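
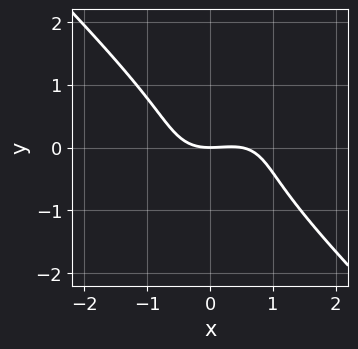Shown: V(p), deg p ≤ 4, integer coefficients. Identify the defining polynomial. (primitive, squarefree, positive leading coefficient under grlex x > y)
(a) deg p = 3.
(b) Reading off the gridlines: it meets the x-axis at x = 0 (among the integer gridlines); it crosses the y-axis at the gridline y = 0.
(c) Matching integer coefficients to the picture gives p.

2*x^3 - x^2*y + 3*y^3 - x^2 + 3*y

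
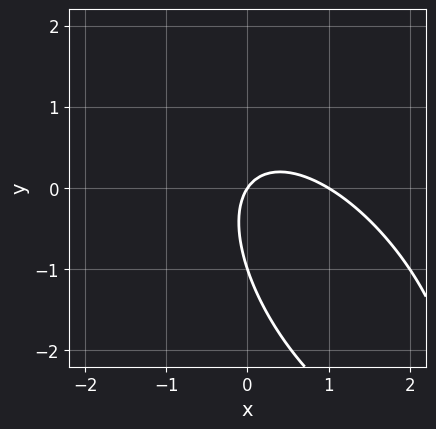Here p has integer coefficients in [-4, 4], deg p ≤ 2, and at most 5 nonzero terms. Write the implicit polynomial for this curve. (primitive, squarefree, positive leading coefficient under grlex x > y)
(a) The degree is 2 — the shape is more complex than any degree-1 curve.
(b) From the axis intercepts and sections: among the integer gridlines, it crosses the x-axis at x ∈ {0, 1}; the y-axis gridline crossings are at y ∈ {-1, 0}.
(c) Solving for integer coefficients yields p as stated.

3*x^2 + 3*x*y + 2*y^2 - 3*x + 2*y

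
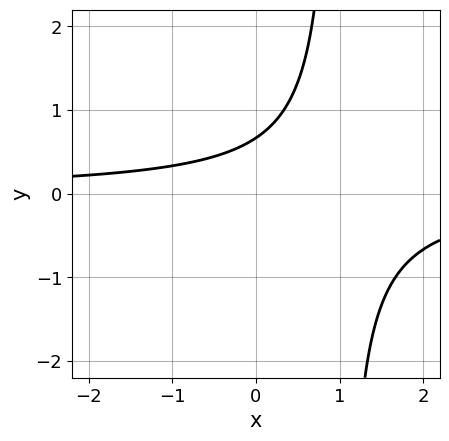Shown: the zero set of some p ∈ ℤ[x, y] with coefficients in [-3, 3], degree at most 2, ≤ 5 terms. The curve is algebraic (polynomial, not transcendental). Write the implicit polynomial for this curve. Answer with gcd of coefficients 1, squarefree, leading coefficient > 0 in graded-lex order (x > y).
(a) The degree is 2 — a generic line meets the curve in up to 2 points.
(b) From the visible intercepts: it misses every integer gridline on the x-axis.
(c) Solving for integer coefficients yields p as stated.

3*x*y - 3*y + 2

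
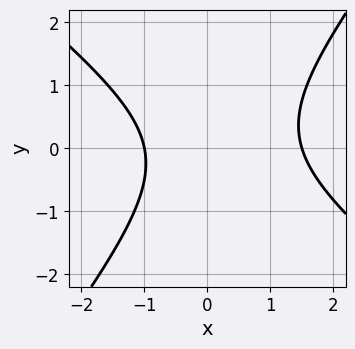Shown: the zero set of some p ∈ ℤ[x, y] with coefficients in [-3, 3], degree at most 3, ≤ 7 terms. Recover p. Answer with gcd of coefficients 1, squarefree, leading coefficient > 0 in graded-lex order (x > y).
2*x^2 + x*y - 2*y^2 - x - 3

1. deg p = 2.
2. Checking where it meets the axes: one x-axis crossing is at x = -1; no y-intercept at any integer in the box.
3. Solving for integer coefficients yields p as stated.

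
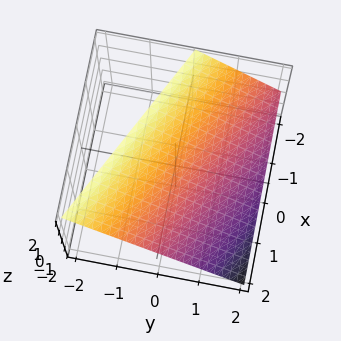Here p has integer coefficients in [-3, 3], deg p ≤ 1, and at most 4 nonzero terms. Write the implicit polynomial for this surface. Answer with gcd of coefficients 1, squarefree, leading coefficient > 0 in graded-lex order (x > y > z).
The degree is 1 — the surface is flat (a plane).
Against the integer gridlines: it meets the z-axis at z = 1 (among the integer gridlines); it crosses the y-axis at the gridline y = 1; it crosses the x-axis at the gridline x = 2.
Putting this together gives p.

x + 2*y + 2*z - 2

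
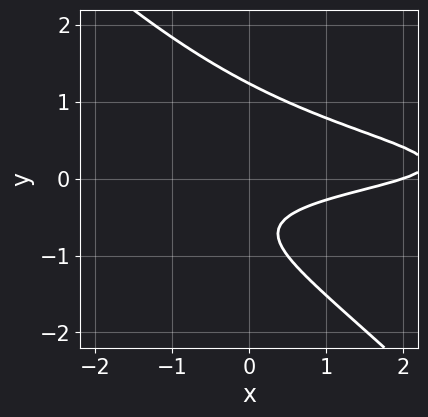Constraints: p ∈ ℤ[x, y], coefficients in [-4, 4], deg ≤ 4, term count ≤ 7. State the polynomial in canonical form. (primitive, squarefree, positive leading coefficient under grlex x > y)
3*x*y^2 + 3*y^3 + x - 3*y - 2

1. deg p = 3.
2. Checking where it meets the axes: it meets the x-axis at x = 2 (among the integer gridlines).
3. Assembling these constraints gives the stated polynomial.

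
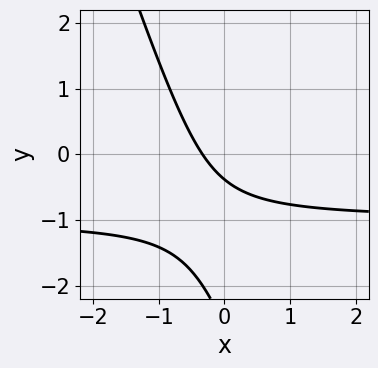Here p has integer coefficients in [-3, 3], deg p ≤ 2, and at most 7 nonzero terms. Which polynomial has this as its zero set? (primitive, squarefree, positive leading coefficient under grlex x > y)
First, the degree is 2 — a generic line meets the curve in up to 2 points.
Finally, the integer polynomial consistent with all of this is the stated p.

3*x*y + y^2 + 3*x + 3*y + 1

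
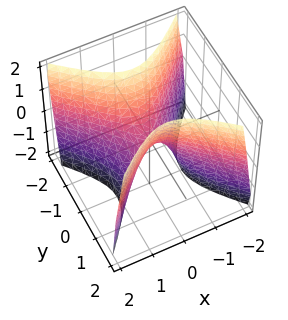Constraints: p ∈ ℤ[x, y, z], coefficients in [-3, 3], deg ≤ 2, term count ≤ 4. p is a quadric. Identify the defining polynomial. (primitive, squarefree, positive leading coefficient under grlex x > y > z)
2*x^2 - 2*y^2 + z

Degree: a saddle surface; a quadric, so deg p = 2.
Symmetries: mirror symmetry y ↦ −y ⇒ only even powers of y; the x ↦ −x reflection is a symmetry, so x appears only in even powers.
Against the integer gridlines: it crosses the z-axis at the gridline z = 0; it crosses the x-axis at the gridline x = 0; it crosses the y-axis at the gridline y = 0.
Together with the visible shape, these determine p as stated.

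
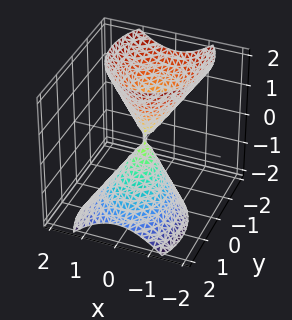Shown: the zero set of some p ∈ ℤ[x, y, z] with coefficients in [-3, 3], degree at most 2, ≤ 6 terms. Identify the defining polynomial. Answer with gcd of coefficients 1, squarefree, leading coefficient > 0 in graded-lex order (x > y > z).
I count 2 distinct pieces. Treating them together as one polynomial.
deg p = 2. The shape is more complex than any degree-1 surface.
From the axis intercepts and sections: one x-axis crossing is at x = 0; it meets the y-axis at y = 0 (among the integer gridlines).
Matching integer coefficients to the picture gives p.

3*x^2 + 2*y^2 + 2*y*z - z^2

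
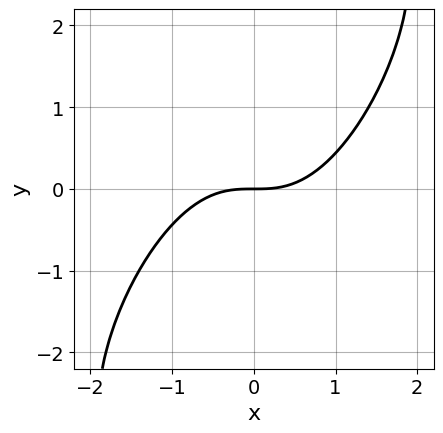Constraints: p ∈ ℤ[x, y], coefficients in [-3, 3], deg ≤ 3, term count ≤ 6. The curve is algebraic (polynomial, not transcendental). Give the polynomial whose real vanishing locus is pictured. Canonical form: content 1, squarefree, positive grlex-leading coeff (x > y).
The degree is 3 — the shape is more complex than any degree-2 curve.
Reading off the gridlines: one y-axis crossing is at y = 0; it meets the x-axis at x = 0 (among the integer gridlines).
Matching integer coefficients to the picture gives p.

2*x^3 - 2*x^2*y + x*y^2 - 3*y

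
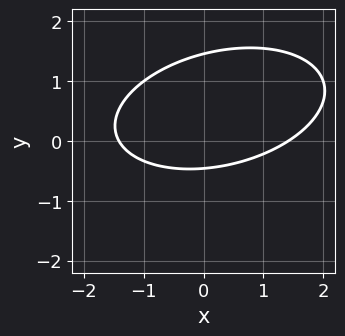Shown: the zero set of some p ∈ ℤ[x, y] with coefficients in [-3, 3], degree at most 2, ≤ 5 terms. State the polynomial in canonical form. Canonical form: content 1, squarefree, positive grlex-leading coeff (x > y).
First, deg p = 2.
Finally, the integer polynomial consistent with all of this is the stated p.

x^2 - x*y + 3*y^2 - 3*y - 2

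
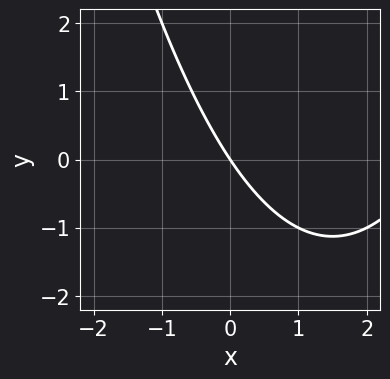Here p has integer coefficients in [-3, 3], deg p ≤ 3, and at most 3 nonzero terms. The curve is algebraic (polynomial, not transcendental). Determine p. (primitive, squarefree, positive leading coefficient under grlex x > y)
1. Degree: the shape is more complex than any degree-1 curve, so deg p = 2.
2. Reading off the gridlines: it meets the y-axis at y = 0 (among the integer gridlines); it crosses the x-axis at the gridline x = 0.
3. Putting this together gives p.

x^2 - 3*x - 2*y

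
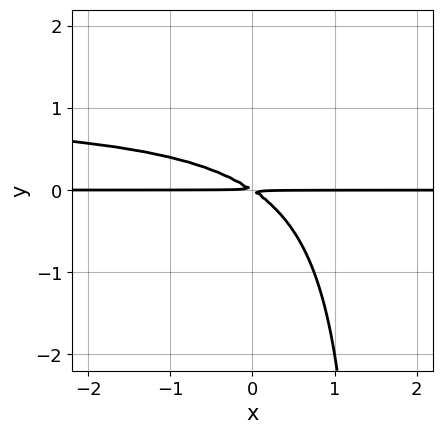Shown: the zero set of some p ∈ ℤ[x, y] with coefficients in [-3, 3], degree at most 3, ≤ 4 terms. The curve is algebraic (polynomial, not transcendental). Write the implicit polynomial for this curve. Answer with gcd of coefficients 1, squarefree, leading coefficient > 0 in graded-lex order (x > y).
2*x*y^2 - 2*x*y - 3*y^2

deg p = 3. The shape is more complex than any degree-2 curve.
From the axis intercepts and sections: the visible x-axis segment lies entirely on the curve.
Fitting integer coefficients to these (and the overall shape) gives p.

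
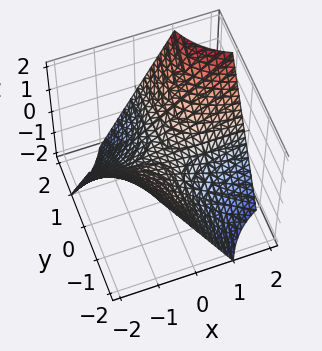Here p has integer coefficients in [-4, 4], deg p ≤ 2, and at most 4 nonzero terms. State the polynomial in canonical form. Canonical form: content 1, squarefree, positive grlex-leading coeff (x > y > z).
x*y - z

(a) Degree: no degree-1 surface has this shape, so deg p = 2.
(b) Against the integer gridlines: the visible y-axis segment lies entirely on the surface; every point of the x-axis in the box is on the surface; one z-axis crossing is at z = 0.
(c) Solving for integer coefficients yields p as stated.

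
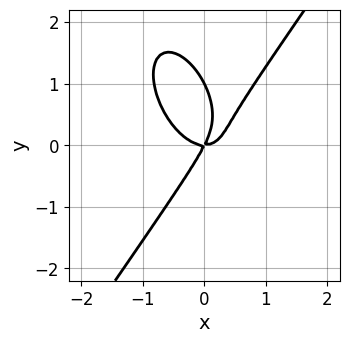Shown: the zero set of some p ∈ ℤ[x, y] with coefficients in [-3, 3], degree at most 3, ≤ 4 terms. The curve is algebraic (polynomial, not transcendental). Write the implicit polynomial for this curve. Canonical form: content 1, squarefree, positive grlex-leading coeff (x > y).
3*x^3 - y^3 - 2*x*y + y^2

(a) The degree is 3 — no degree-2 curve has this shape.
(b) From the visible intercepts: among the integer gridlines, it crosses the y-axis at y ∈ {0, 1}; one x-axis crossing is at x = 0.
(c) Solving for integer coefficients yields p as stated.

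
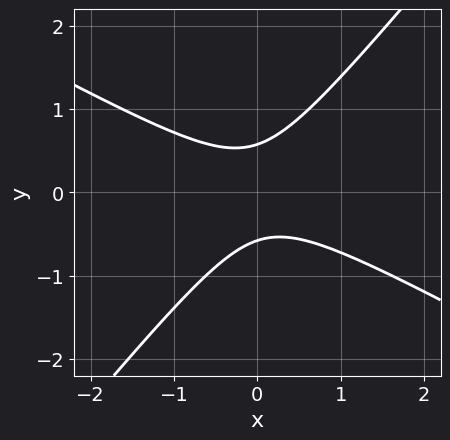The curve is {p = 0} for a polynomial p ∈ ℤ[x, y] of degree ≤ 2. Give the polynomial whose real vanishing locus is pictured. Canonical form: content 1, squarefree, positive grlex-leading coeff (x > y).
1. Degree: no degree-1 curve has this shape, so deg p = 2.
2. From the axis intercepts and sections: the curve avoids every integer x-axis point in the box.
3. Together with the visible shape, these determine p as stated.

2*x^2 + 2*x*y - 3*y^2 + 1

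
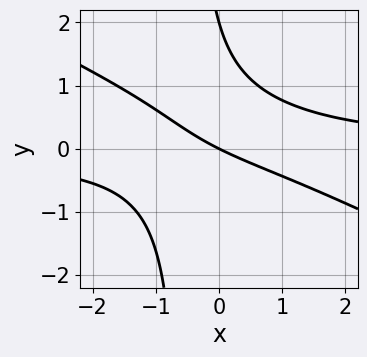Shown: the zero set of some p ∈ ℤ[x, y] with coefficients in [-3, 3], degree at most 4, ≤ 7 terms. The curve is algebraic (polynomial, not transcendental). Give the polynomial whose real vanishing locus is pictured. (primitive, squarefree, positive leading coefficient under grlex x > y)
x^2*y + 2*x*y^2 + y^2 - x - 2*y

The degree is 3 — the shape is more complex than any degree-2 curve.
Checking where it meets the axes: it crosses the x-axis at the gridline x = 0; the y-axis gridline crossings are at y ∈ {0, 2}.
Matching integer coefficients to the picture gives p.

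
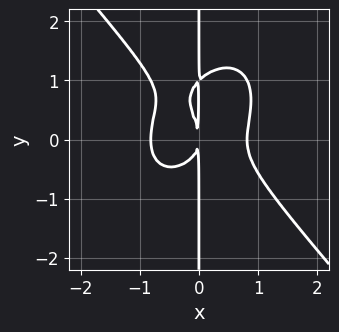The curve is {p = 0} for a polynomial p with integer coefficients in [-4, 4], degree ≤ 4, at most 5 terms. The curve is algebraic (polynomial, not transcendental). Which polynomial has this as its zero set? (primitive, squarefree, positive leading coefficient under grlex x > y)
First, degree: a generic line meets the curve in up to 4 points, so deg p = 4.
Next, against the integer gridlines: every point of the y-axis in the box is on the curve.
Finally, assembling these constraints gives the stated polynomial.

3*x^4 + 2*x*y^3 - 2*x*y^2 - 2*x^2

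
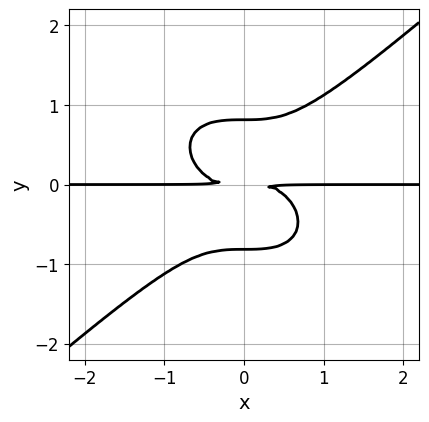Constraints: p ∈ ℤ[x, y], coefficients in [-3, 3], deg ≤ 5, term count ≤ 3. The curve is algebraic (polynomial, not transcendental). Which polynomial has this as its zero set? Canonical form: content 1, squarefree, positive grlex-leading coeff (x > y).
1. Degree: no degree-3 curve has this shape, so deg p = 4.
2. From the axis intercepts and sections: the visible x-axis segment lies entirely on the curve.
3. The integer polynomial consistent with all of this is the stated p.

2*x^3*y - 3*y^4 + 2*y^2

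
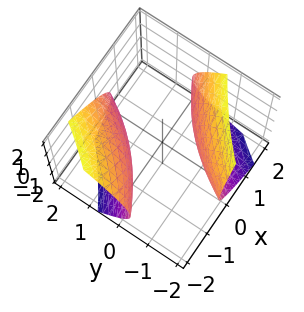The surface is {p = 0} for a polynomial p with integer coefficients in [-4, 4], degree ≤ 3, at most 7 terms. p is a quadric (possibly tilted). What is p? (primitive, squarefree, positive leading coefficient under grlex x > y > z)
x^2 - 3*x*y + y^2 - y*z - 2*z^2 - 2

1. The picture has 2 separate pieces.
2. deg p = 2.
3. Observable constraints: it misses every integer gridline on the z-axis.
4. The integer polynomial consistent with all of this is the stated p.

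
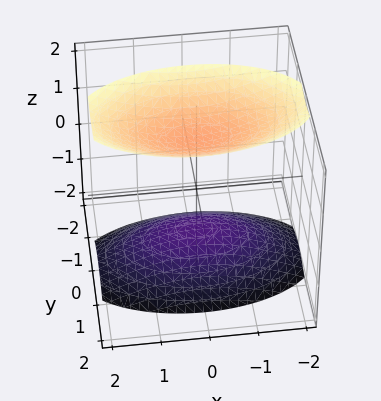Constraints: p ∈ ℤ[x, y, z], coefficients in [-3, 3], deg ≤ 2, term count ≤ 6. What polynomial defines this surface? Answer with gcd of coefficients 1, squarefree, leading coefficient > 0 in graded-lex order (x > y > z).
There are 2 components.
deg p = 2.
Symmetries: mirror symmetry z ↦ −z ⇒ only even powers of z; it's symmetric under y → −y, forcing even powers of y; the x ↦ −x reflection is a symmetry, so x appears only in even powers.
From the visible intercepts: the surface avoids every integer y-axis point in the box; the surface avoids every integer x-axis point in the box.
Assembling these constraints gives the stated polynomial.

x^2 + 3*y^2 - 2*z^2 + 3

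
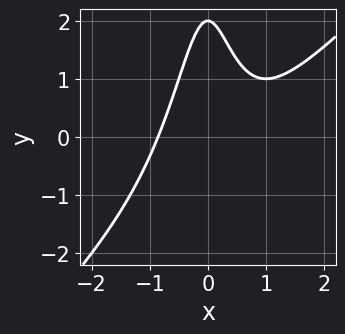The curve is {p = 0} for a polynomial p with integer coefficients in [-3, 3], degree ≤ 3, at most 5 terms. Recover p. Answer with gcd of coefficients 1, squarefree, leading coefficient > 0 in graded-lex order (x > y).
1. The degree is 3 — a generic line meets the curve in up to 3 points.
2. Checking where it meets the axes: it crosses the y-axis at the gridline y = 2.
3. Together with the visible shape, these determine p as stated.

2*x^3 - 2*x^2*y - x^2 - y + 2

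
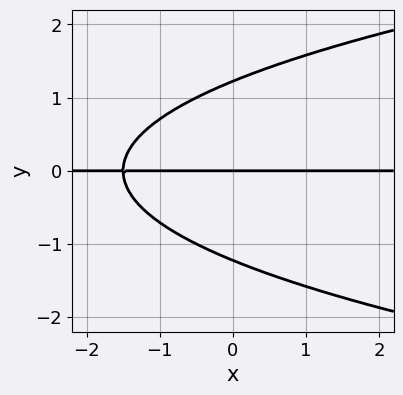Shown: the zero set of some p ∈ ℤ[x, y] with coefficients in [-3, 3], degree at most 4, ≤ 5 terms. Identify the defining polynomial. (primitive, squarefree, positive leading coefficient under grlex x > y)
2*y^3 - 2*x*y - 3*y

First, degree: a generic line meets the curve in up to 3 points, so deg p = 3.
Then, from the axis intercepts and sections: every point of the x-axis in the box is on the curve; it crosses the y-axis at the gridline y = 0.
Finally, these observations pin down the coefficients.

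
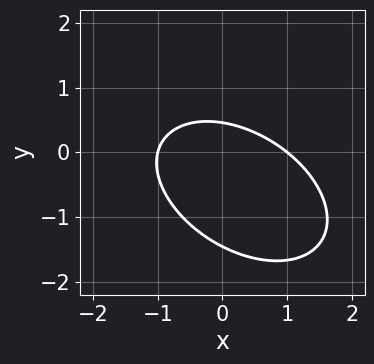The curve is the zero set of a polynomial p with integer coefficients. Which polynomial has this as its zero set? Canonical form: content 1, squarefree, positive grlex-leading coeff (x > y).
2*x^2 + 2*x*y + 3*y^2 + 3*y - 2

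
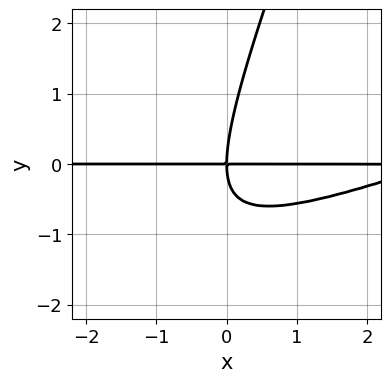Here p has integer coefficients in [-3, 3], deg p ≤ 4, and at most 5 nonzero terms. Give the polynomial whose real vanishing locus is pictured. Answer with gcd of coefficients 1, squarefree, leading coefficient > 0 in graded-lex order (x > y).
First, deg p = 3. No degree-2 curve has this shape.
Then, from the visible intercepts: one y-axis crossing is at y = 0; the visible x-axis segment lies entirely on the curve.
Finally, together with the visible shape, these determine p as stated.

x^2*y - 3*x*y^2 + y^3 - 3*x*y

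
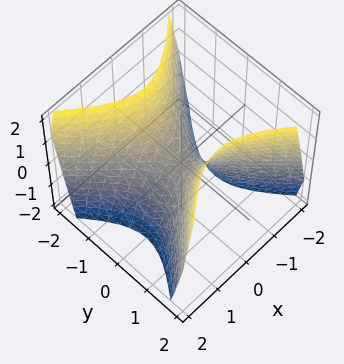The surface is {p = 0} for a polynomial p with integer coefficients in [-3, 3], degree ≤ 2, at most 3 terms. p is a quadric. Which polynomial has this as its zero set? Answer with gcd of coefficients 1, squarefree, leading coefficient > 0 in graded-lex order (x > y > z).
3*x^2 - 3*y^2 + 2*z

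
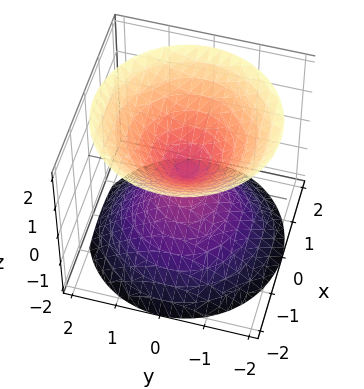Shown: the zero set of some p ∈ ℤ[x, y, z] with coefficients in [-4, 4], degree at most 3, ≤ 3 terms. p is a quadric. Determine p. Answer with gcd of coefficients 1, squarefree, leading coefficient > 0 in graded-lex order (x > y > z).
(a) The picture has 2 separate pieces. They look like related sheets of one shape, so recover p as a whole.
(b) deg p = 2. Two nappes meeting at a single point; a quadric.
(c) Symmetries: the z ↦ −z reflection is a symmetry, so z appears only in even powers; rotational symmetry about the z-axis ⇒ p depends on x, y only through x² + y².
(d) Observable constraints: it meets the x-axis at x = 0 (among the integer gridlines); it crosses the y-axis at the gridline y = 0; a circular section at z = 1 has radius exactly 1; one z-axis crossing is at z = 0.
(e) Fitting integer coefficients to these (and the overall shape) gives p.

x^2 + y^2 - z^2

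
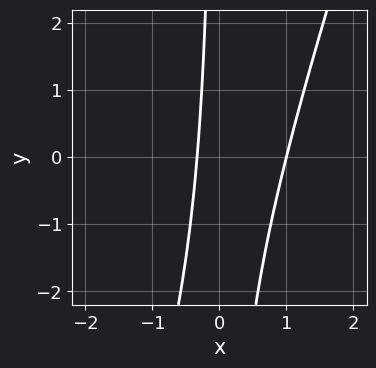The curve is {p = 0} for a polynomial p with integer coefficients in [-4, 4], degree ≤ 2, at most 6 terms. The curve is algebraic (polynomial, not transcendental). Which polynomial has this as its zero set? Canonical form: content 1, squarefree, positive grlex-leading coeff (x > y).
3*x^2 - x*y - 2*x - 1

1. deg p = 2. A generic line meets the curve in up to 2 points.
2. Checking where it meets the axes: no y-intercept at any integer in the box; it crosses the x-axis at the gridline x = 1.
3. These observations pin down the coefficients.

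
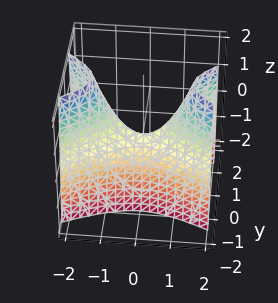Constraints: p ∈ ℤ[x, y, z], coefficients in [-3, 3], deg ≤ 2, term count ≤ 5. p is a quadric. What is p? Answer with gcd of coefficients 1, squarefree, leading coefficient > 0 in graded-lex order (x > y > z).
x^2 - 3*y^2 - z

(a) The degree is 2 — a saddle surface; a quadric.
(b) Symmetries: the y ↦ −y reflection is a symmetry, so y appears only in even powers; the x ↦ −x reflection is a symmetry, so x appears only in even powers.
(c) From the visible intercepts: it crosses the y-axis at the gridline y = 0; it meets the z-axis at z = 0 (among the integer gridlines).
(d) Matching integer coefficients to the picture gives p.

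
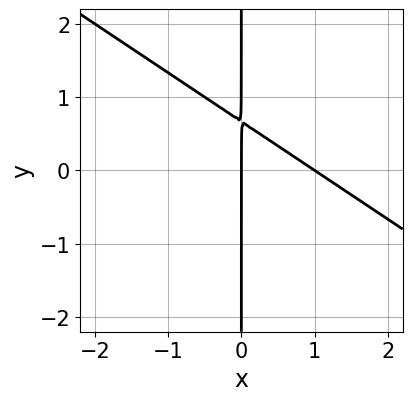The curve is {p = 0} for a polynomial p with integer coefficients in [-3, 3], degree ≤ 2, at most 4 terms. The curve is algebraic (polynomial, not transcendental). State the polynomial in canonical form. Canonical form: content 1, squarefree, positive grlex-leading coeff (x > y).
2*x^2 + 3*x*y - 2*x

deg p = 2. A generic line meets the curve in up to 2 points.
Reading off the gridlines: every point of the y-axis in the box is on the curve; the x-axis gridline crossings are at x ∈ {0, 1}.
Solving for integer coefficients yields p as stated.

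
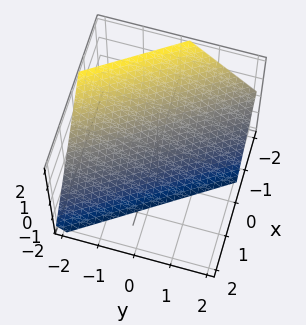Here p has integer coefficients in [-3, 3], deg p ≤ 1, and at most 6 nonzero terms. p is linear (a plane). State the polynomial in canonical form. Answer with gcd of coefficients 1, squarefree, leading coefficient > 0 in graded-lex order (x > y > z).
3*x + 2*y + 2*z + 2

First, the degree is 1 — every cross-section is a straight line — this is a plane.
Next, from the axis intercepts and sections: one z-axis crossing is at z = -1; one y-axis crossing is at y = -1.
Finally, assembling these constraints gives the stated polynomial.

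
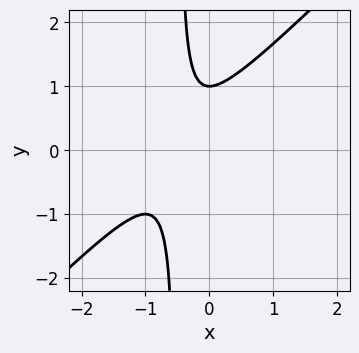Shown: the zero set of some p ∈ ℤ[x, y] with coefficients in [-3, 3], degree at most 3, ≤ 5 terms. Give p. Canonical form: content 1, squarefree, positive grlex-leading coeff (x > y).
2*x^2 - 2*x*y + 2*x - y + 1

(a) deg p = 2. The shape is more complex than any degree-1 curve.
(b) Checking where it meets the axes: it meets the y-axis at y = 1 (among the integer gridlines); the curve avoids every integer x-axis point in the box.
(c) These observations pin down the coefficients.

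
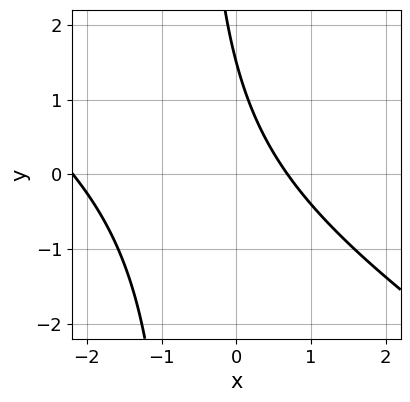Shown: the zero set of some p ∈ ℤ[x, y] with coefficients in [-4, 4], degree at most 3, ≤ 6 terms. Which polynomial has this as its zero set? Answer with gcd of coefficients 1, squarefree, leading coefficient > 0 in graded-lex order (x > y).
1. The degree is 2 — the shape is more complex than any degree-1 curve.
2. Putting this together gives p.

2*x^2 + 3*x*y + 3*x + 2*y - 3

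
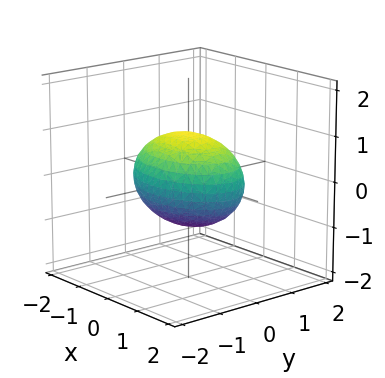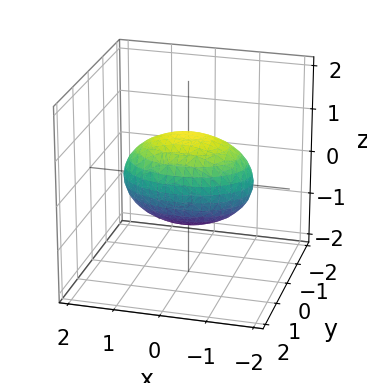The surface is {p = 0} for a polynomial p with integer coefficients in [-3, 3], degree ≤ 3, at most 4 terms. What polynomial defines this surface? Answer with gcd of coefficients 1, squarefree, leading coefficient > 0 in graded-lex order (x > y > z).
x^2 + 2*y^2 + 2*z^2 - 2

First, deg p = 2. Bounded and convex; a quadric.
Then, symmetries: the y ↦ −y reflection is a symmetry, so y appears only in even powers; mirror symmetry x ↦ −x ⇒ only even powers of x; it's symmetric under z → −z, forcing even powers of z.
Next, against the integer gridlines: the z-axis gridline crossings are at z ∈ {-1, 1}; the y-axis gridline crossings are at y ∈ {-1, 1}.
Finally, together with the visible shape, these determine p as stated.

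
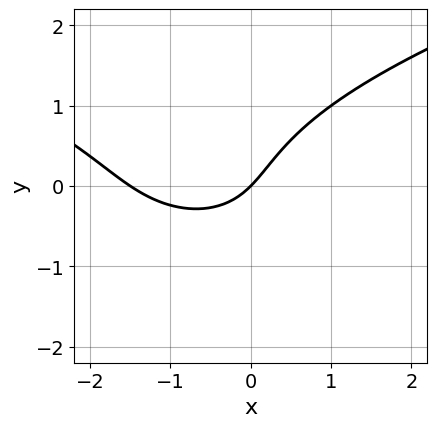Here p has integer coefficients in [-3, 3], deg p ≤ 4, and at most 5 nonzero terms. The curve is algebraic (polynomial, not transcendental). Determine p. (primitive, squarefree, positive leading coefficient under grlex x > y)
3*y^3 - 2*x^2 - x*y - 3*x + 3*y

(a) The degree is 3 — no degree-2 curve has this shape.
(b) Checking where it meets the axes: one x-axis crossing is at x = 0; it crosses the y-axis at the gridline y = 0.
(c) Matching integer coefficients to the picture gives p.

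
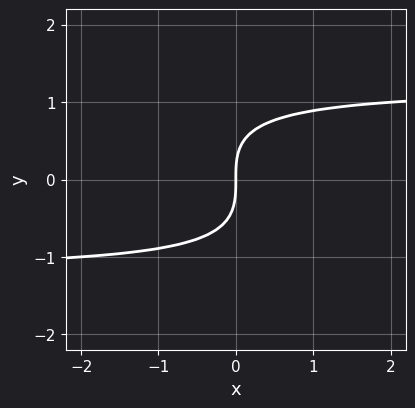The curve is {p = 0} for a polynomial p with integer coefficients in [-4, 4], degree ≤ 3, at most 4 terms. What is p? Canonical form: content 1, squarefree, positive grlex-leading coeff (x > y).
1. Degree: a generic line meets the curve in up to 3 points, so deg p = 3.
2. Checking where it meets the axes: it crosses the x-axis at the gridline x = 0; one y-axis crossing is at y = 0.
3. Solving for integer coefficients yields p as stated.

2*x*y^2 + 2*y^3 - 3*x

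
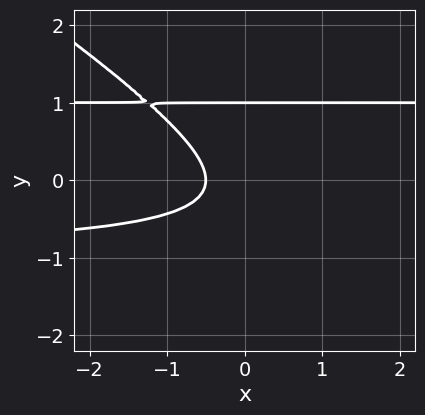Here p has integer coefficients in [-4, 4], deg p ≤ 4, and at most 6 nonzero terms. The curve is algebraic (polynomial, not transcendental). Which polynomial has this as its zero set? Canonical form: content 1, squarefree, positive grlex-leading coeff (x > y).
1. deg p = 3. A generic line meets the curve in up to 3 points.
2. Checking where it meets the axes: one y-axis crossing is at y = 1.
3. Putting this together gives p.

2*x*y^2 + 3*y^3 - 2*y^2 - 2*x - 1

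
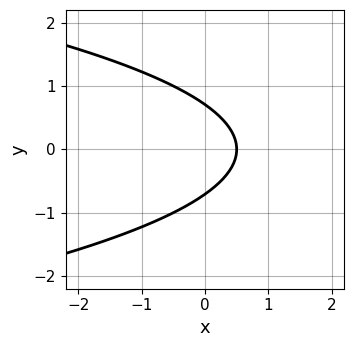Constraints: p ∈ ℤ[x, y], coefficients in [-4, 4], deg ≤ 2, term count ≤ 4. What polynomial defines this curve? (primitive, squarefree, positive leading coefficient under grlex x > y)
2*y^2 + 2*x - 1

First, deg p = 2. A generic line meets the curve in up to 2 points.
Next, symmetries: mirror symmetry y ↦ −y ⇒ only even powers of y.
Finally, putting this together gives p.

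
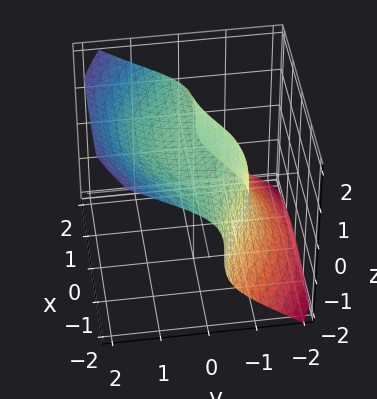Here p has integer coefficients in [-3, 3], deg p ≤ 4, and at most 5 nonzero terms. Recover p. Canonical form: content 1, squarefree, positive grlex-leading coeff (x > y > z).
1. The degree is 3 — a generic line meets the surface in up to 3 points.
2. Observable constraints: it misses every integer gridline on the x-axis; one z-axis crossing is at z = 1.
3. Putting this together gives p.

2*x^2*y + 2*y^3 - 3*z^3 + 3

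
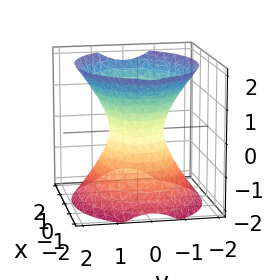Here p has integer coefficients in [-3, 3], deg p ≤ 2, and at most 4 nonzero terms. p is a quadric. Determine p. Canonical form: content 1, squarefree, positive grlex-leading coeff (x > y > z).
2*x^2 + 3*y^2 - 2*z^2 - 2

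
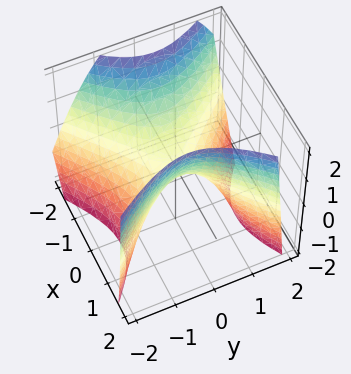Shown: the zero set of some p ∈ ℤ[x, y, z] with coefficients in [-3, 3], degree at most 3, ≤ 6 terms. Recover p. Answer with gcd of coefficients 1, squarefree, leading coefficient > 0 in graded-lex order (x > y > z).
3*x^2 - x*y + x*z - 3*y^2 - 3*z

1. The degree is 2 — a generic line meets the surface in up to 2 points.
2. Checking where it meets the axes: one x-axis crossing is at x = 0; one z-axis crossing is at z = 0; it crosses the y-axis at the gridline y = 0.
3. Solving for integer coefficients yields p as stated.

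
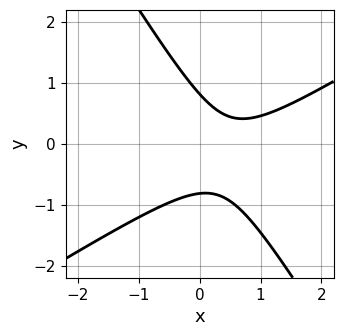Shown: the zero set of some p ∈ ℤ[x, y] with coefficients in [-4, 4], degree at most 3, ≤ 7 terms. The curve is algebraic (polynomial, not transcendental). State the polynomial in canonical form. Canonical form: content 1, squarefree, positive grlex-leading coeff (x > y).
3*x^2 - 3*x*y - 3*y^2 - 3*x + 2

(a) deg p = 2. No degree-1 curve has this shape.
(b) Checking where it meets the axes: no x-intercept at any integer in the box.
(c) Fitting integer coefficients to these (and the overall shape) gives p.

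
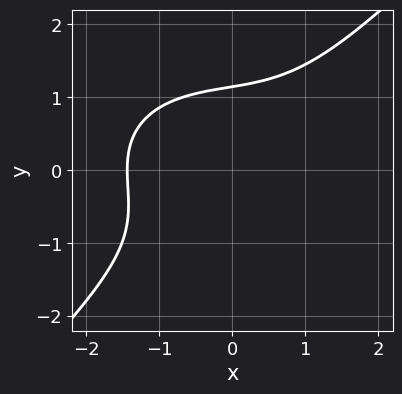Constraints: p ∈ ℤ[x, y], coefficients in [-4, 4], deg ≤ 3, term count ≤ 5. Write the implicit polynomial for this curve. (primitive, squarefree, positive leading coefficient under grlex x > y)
x^3 + x*y^2 - 2*y^3 + 3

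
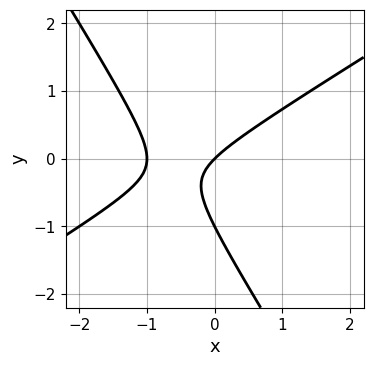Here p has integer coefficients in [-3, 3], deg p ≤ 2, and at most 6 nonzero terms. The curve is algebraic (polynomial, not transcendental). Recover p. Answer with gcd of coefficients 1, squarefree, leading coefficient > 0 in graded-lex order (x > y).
The degree is 2 — a generic line meets the curve in up to 2 points.
Checking where it meets the axes: among the integer gridlines, it crosses the y-axis at y ∈ {-1, 0}; among the integer gridlines, it crosses the x-axis at x ∈ {-1, 0}.
Putting this together gives p.

x^2 - x*y - y^2 + x - y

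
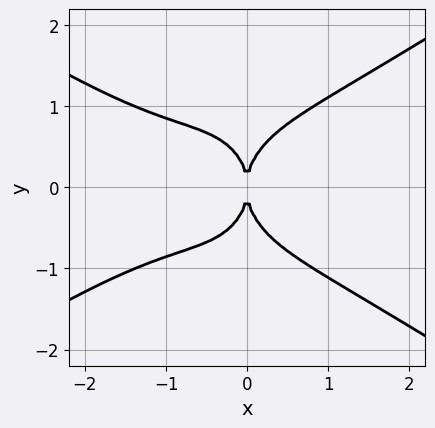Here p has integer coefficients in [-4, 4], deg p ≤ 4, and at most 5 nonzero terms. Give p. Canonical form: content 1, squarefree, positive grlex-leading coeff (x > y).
First, degree: no degree-3 curve has this shape, so deg p = 4.
Next, symmetries: mirror symmetry y ↦ −y ⇒ only even powers of y.
Then, reading off the gridlines: it crosses the y-axis at the gridline y = 0; one x-axis crossing is at x = 0.
Finally, the integer polynomial consistent with all of this is the stated p.

x^4 - 2*x^2*y^2 - y^4 + x^3 + 2*x^2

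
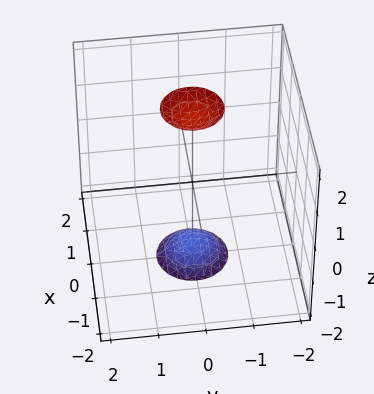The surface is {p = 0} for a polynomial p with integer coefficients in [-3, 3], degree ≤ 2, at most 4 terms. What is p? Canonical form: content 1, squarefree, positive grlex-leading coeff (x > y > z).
3*x^2 + 3*y^2 - z^2 + 3

1. The picture has 2 separate pieces. They look like related sheets of one shape, so recover p as a whole.
2. The degree is 2 — a generic line meets the surface in up to 2 points.
3. By symmetry, every cross-section ⟂ z is a circle, so x, y appear only via x² + y².
4. From the visible intercepts: a circular section at z = -2 has radius between 0 and 1; the surface avoids every integer x-axis point in the box.
5. Together with the visible shape, these determine p as stated.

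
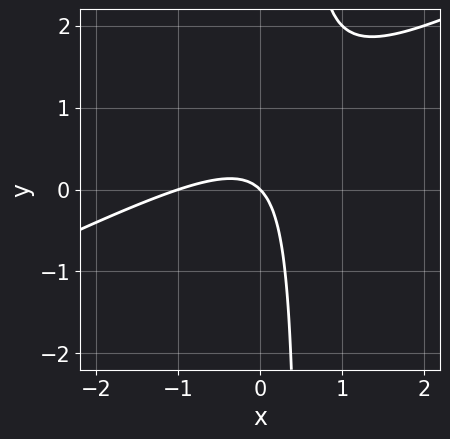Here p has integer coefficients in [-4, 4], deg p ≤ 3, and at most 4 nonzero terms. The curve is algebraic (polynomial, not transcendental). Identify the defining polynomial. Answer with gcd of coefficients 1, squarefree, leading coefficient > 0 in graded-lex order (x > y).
First, the degree is 2 — no degree-1 curve has this shape.
Then, against the integer gridlines: among the integer gridlines, it crosses the x-axis at x ∈ {-1, 0}; it crosses the y-axis at the gridline y = 0.
Finally, together with the visible shape, these determine p as stated.

x^2 - 2*x*y + x + y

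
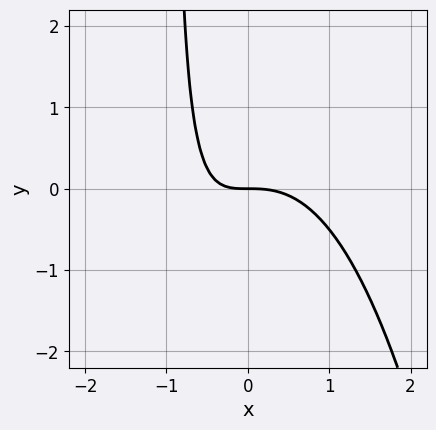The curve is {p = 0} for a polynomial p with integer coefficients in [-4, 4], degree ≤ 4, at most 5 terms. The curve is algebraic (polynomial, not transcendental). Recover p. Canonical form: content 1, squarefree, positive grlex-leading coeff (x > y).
x^3 + x*y + y

(a) The degree is 3 — a generic line meets the curve in up to 3 points.
(b) Reading off the gridlines: one x-axis crossing is at x = 0; one y-axis crossing is at y = 0.
(c) Solving for integer coefficients yields p as stated.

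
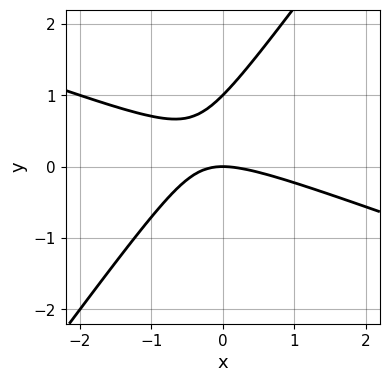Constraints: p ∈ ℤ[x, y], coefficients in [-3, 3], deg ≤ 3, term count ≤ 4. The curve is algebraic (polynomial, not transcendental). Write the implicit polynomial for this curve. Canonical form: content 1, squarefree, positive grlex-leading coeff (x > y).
x^2 + 2*x*y - 2*y^2 + 2*y

(a) deg p = 2.
(b) Observable constraints: the y-axis gridline crossings are at y ∈ {0, 1}; it crosses the x-axis at the gridline x = 0.
(c) Fitting integer coefficients to these (and the overall shape) gives p.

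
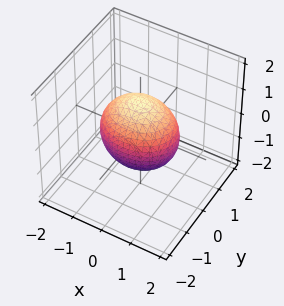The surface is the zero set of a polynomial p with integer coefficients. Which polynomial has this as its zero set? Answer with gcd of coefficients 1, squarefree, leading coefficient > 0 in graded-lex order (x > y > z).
First, deg p = 2. Bounded and convex; a quadric.
Next, symmetries: the z ↦ −z reflection is a symmetry, so z appears only in even powers; mirror symmetry x ↦ −x ⇒ only even powers of x; the y ↦ −y reflection is a symmetry, so y appears only in even powers.
Then, observable constraints: among the integer gridlines, it crosses the y-axis at y ∈ {-1, 1}.
Finally, assembling these constraints gives the stated polynomial.

2*x^2 + 3*y^2 + 2*z^2 - 3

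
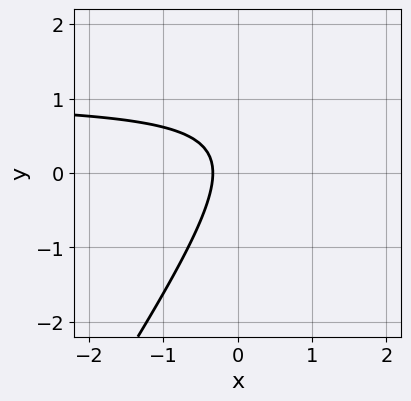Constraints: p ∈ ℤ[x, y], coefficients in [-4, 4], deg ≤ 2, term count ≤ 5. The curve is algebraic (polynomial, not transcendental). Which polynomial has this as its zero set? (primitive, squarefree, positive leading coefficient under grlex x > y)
3*x*y - 2*y^2 - 3*x + y - 1

(a) The degree is 2 — no degree-1 curve has this shape.
(b) Checking where it meets the axes: it misses every integer gridline on the y-axis.
(c) Matching integer coefficients to the picture gives p.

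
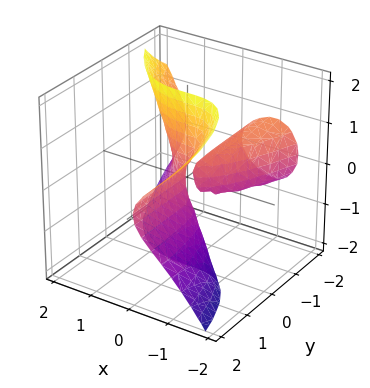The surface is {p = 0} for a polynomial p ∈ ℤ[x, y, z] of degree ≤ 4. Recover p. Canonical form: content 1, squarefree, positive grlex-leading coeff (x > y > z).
x^3 + y*z^2 + x*y

1. There are 2 components.
2. The degree is 3 — no degree-2 surface has this shape.
3. Observable constraints: it crosses the x-axis at the gridline x = 0; every point of the z-axis in the box is on the surface; every point of the y-axis in the box is on the surface.
4. Solving for integer coefficients yields p as stated.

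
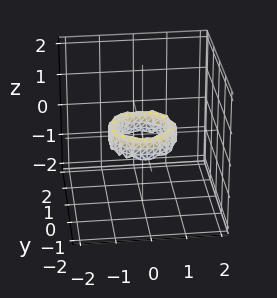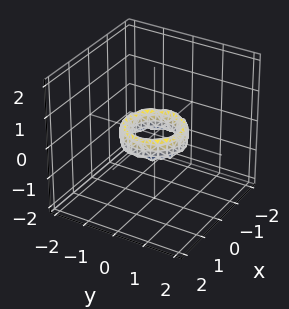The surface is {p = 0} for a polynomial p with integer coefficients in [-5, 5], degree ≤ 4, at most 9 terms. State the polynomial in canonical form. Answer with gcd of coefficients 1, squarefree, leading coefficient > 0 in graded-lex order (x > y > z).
Degree: the shape is more complex than any degree-3 surface, so deg p = 4.
Symmetry: the z-axis is an axis of rotation, so x and y enter only as x² + y².
From the axis intercepts and sections: among the integer gridlines, it crosses the y-axis at y ∈ {-1, 1}; no z-intercept at any integer in the box.
Fitting integer coefficients to these (and the overall shape) gives p. Check: (1, 0, 0) on the x-axis lies on the surface, and p(1, 0, 0) = 0. ✓

2*x^4 + 4*x^2*y^2 + 2*y^4 - 3*x^2 - 3*y^2 + z^2 + 1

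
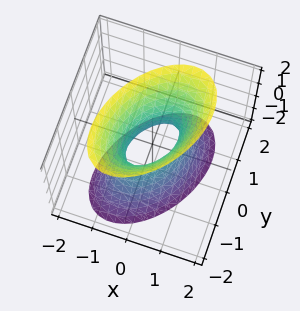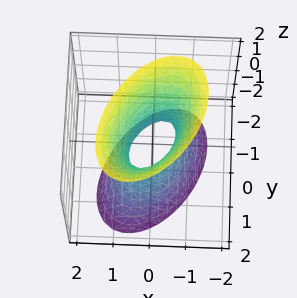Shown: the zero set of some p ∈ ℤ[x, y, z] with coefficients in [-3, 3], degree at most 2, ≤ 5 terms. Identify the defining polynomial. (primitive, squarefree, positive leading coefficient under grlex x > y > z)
Degree: the shape is more complex than any degree-1 surface, so deg p = 2.
Against the integer gridlines: the surface avoids every integer z-axis point in the box.
These observations pin down the coefficients.

3*x^2 - 2*x*y + 2*y^2 - z^2 - 1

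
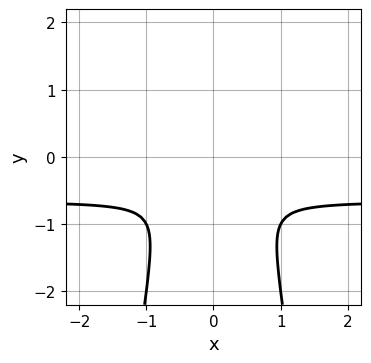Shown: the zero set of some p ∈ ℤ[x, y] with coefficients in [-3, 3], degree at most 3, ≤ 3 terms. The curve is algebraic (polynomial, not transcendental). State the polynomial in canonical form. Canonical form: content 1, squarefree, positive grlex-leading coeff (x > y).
1. Degree: a generic line meets the curve in up to 3 points, so deg p = 3.
2. Symmetries: the x ↦ −x reflection is a symmetry, so x appears only in even powers.
3. The integer polynomial consistent with all of this is the stated p.

3*x^2*y + 2*x^2 + y^2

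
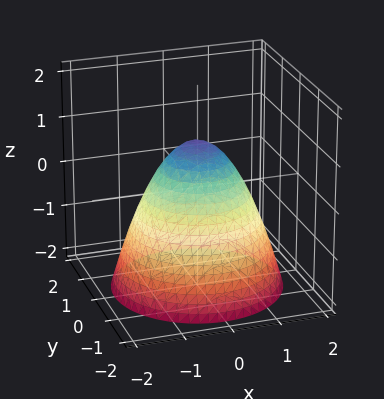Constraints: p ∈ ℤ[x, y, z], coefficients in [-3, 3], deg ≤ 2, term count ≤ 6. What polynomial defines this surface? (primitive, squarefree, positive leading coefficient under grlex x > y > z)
x^2 + y^2 + z - 1

First, deg p = 2. No degree-1 surface has this shape.
Then, symmetry: the surface is invariant under rotation about z: p = q(x² + y², z).
Then, from the axis intercepts and sections: among the integer gridlines, it crosses the x-axis at x ∈ {-1, 1}; among the integer gridlines, it crosses the y-axis at y ∈ {-1, 1}; it meets the z-axis at z = 1 (among the integer gridlines); a circular section at z = -1 has radius between 1 and 2.
Finally, matching integer coefficients to the picture gives p.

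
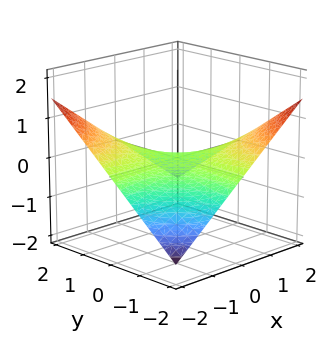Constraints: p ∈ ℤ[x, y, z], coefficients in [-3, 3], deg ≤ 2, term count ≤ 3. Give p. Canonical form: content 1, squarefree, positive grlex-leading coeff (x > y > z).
1. Degree: a saddle surface; a quadric, so deg p = 2.
2. Checking where it meets the axes: every point of the y-axis in the box is on the surface; the visible x-axis segment lies entirely on the surface.
3. The integer polynomial consistent with all of this is the stated p.

x*y + 3*z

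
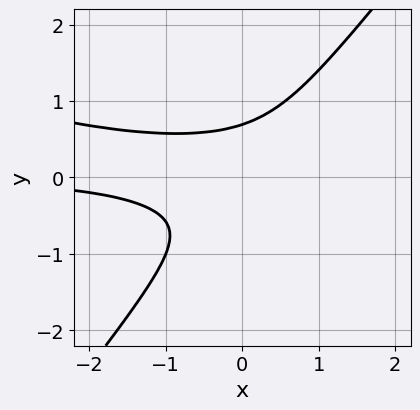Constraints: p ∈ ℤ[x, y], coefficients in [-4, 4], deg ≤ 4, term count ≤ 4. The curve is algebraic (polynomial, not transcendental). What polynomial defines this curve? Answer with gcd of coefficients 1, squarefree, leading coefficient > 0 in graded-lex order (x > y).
First, degree: no degree-2 curve has this shape, so deg p = 3.
Then, from the visible intercepts: the curve avoids every integer x-axis point in the box.
Finally, fitting integer coefficients to these (and the overall shape) gives p.

x^2*y + 3*x*y^2 - 3*y^3 + 1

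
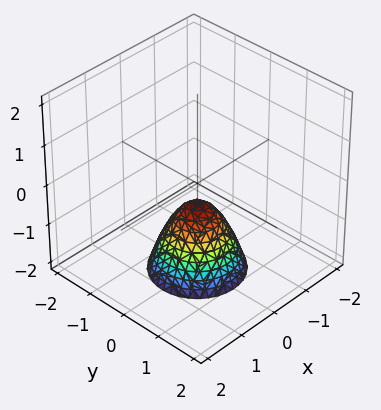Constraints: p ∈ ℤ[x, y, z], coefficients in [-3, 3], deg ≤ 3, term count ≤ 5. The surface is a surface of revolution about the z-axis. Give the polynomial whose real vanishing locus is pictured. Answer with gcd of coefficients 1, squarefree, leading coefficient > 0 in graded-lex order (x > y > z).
3*x^2 + 3*y^2 + 2*z + 1

First, deg p = 2.
Then, symmetries: the surface is invariant under rotation about z: p = q(x² + y², z).
Then, checking where it meets the axes: it misses every integer gridline on the x-axis; no y-intercept at any integer in the box.
Finally, these observations pin down the coefficients.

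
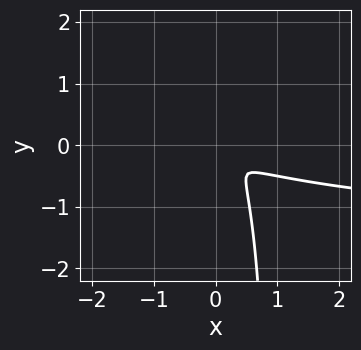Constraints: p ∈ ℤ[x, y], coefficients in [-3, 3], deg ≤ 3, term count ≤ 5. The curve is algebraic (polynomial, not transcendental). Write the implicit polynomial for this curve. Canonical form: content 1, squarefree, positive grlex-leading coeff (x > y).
(a) Degree: a generic line meets the curve in up to 3 points, so deg p = 3.
(b) Solving for integer coefficients yields p as stated.

x^2*y - 3*x*y^2 + 2*x^2 + 3*x*y + 3*y^2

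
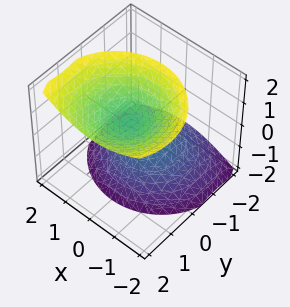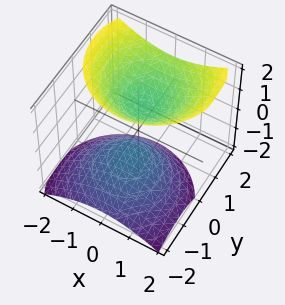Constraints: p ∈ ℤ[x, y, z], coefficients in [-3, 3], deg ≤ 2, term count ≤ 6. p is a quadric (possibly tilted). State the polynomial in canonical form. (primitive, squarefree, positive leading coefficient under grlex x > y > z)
(a) There are 2 components. They look like related sheets of one shape, so recover p as a whole.
(b) Degree: a generic line meets the surface in up to 2 points, so deg p = 2.
(c) Against the integer gridlines: the surface avoids every integer x-axis point in the box; the surface avoids every integer y-axis point in the box.
(d) Assembling these constraints gives the stated polynomial.

3*x^2 + 3*y^2 - 3*y*z - 3*z^2 + 2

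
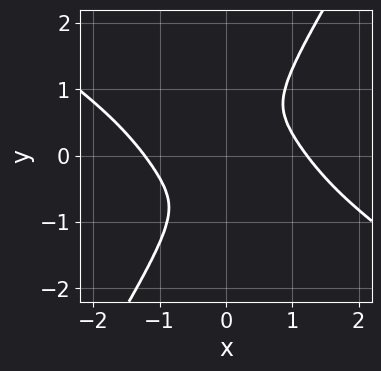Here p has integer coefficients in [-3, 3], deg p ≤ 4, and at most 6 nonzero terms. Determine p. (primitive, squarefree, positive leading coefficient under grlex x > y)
(a) deg p = 4.
(b) The integer polynomial consistent with all of this is the stated p.

2*x^4 + 3*x^3*y - y^4 - 3*x^2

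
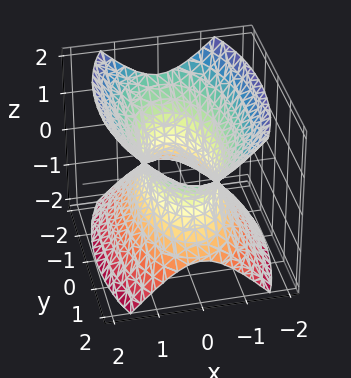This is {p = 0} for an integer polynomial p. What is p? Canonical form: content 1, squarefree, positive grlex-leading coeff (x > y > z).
3*x^2 + y^2 - 2*z^2 - 2

First, deg p = 2.
Next, symmetries: mirror symmetry y ↦ −y ⇒ only even powers of y; the x ↦ −x reflection is a symmetry, so x appears only in even powers; mirror symmetry z ↦ −z ⇒ only even powers of z.
Then, checking where it meets the axes: it misses every integer gridline on the z-axis.
Finally, fitting integer coefficients to these (and the overall shape) gives p.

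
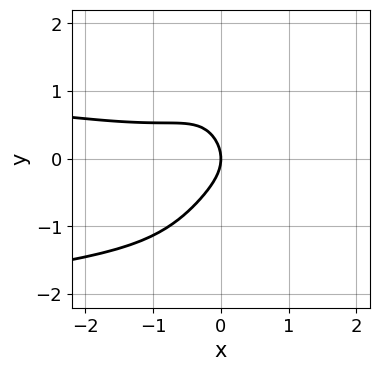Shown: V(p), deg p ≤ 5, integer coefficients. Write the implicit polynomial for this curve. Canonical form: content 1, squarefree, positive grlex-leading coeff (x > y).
1. The degree is 4 — the shape is more complex than any degree-3 curve.
2. From the axis intercepts and sections: it meets the x-axis at x = 0 (among the integer gridlines); it crosses the y-axis at the gridline y = 0.
3. These observations pin down the coefficients.

3*x^2*y^2 + x^3 + 3*x^2*y + 2*y^2 + 2*x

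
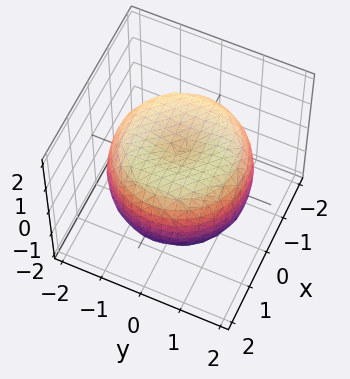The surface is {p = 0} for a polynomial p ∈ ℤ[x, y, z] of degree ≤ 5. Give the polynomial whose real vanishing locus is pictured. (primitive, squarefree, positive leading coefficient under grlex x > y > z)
x^4 + 2*x^2*y^2 + y^4 - 2*x^2 - 2*y^2 + 2*z^2 - 2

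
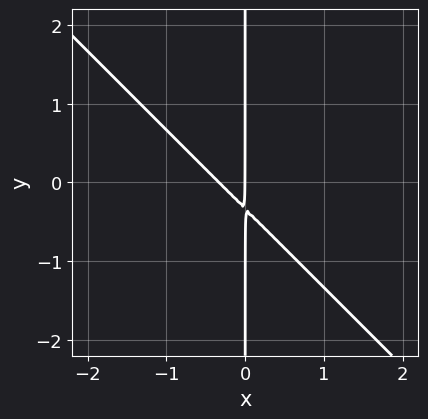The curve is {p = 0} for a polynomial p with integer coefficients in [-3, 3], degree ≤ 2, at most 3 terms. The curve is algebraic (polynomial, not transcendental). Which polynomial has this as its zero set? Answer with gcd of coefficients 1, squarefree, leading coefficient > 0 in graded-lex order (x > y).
1. deg p = 2.
2. From the visible intercepts: one x-axis crossing is at x = 0; the visible y-axis segment lies entirely on the curve.
3. These observations pin down the coefficients.

3*x^2 + 3*x*y + x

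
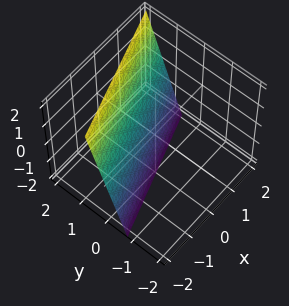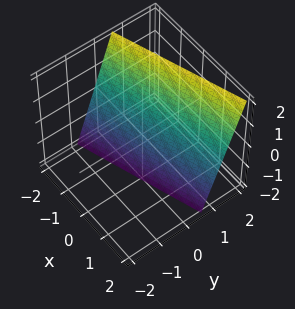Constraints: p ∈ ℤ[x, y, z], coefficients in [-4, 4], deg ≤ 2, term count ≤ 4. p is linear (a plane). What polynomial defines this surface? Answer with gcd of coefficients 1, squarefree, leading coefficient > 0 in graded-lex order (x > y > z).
(a) Degree: every cross-section is a straight line — this is a plane, so deg p = 1.
(b) Checking where it meets the axes: it crosses the z-axis at the gridline z = -2; one x-axis crossing is at x = -2.
(c) Matching integer coefficients to the picture gives p.

x - 3*y + z + 2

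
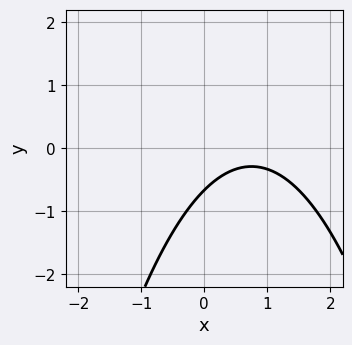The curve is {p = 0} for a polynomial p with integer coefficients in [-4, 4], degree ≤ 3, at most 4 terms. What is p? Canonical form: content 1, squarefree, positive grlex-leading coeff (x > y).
2*x^2 - 3*x + 3*y + 2

(a) Degree: the shape is more complex than any degree-1 curve, so deg p = 2.
(b) Observable constraints: it misses every integer gridline on the x-axis.
(c) Solving for integer coefficients yields p as stated.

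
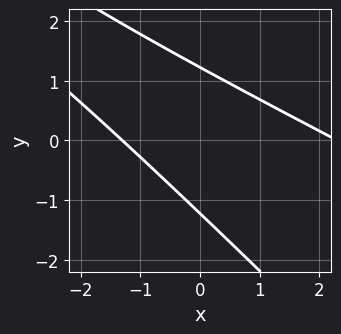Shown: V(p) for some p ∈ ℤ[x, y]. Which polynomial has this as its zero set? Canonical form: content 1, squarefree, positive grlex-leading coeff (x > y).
First, the degree is 2 — a generic line meets the curve in up to 2 points.
Finally, solving for integer coefficients yields p as stated.

x^2 + 3*x*y + 2*y^2 - x - 3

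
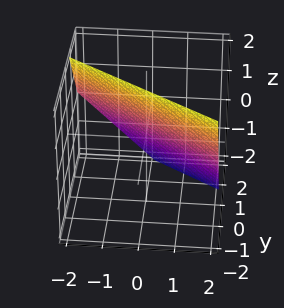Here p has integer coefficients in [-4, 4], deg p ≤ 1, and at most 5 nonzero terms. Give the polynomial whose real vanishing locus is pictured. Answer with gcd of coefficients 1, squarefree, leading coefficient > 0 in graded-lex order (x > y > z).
Degree: the surface is flat (a plane), so deg p = 1.
Checking where it meets the axes: it meets the x-axis at x = 1 (among the integer gridlines); one z-axis crossing is at z = 1.
Matching integer coefficients to the picture gives p.

2*x + 3*y + 2*z - 2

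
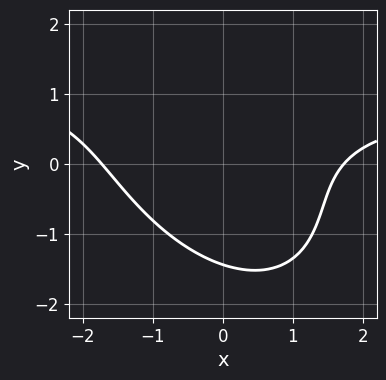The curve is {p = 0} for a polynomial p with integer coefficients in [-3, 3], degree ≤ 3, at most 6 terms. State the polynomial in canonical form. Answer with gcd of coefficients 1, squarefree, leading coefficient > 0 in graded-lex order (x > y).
x^2*y + x*y^2 + y^3 - x^2 + 3

1. The degree is 3 — no degree-2 curve has this shape.
2. Putting this together gives p.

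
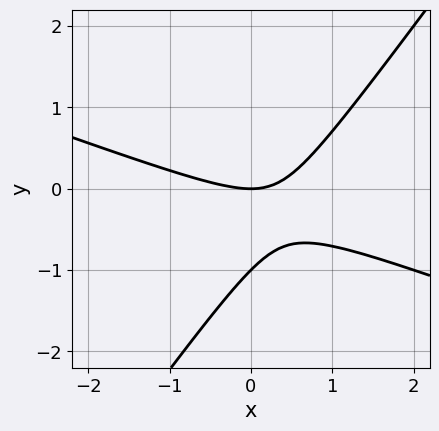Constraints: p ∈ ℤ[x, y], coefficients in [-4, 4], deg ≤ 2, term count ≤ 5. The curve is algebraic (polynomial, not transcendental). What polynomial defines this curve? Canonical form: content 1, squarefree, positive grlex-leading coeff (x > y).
(a) deg p = 2. The shape is more complex than any degree-1 curve.
(b) Reading off the gridlines: the y-axis gridline crossings are at y ∈ {-1, 0}; it meets the x-axis at x = 0 (among the integer gridlines).
(c) The integer polynomial consistent with all of this is the stated p.

x^2 + 2*x*y - 2*y^2 - 2*y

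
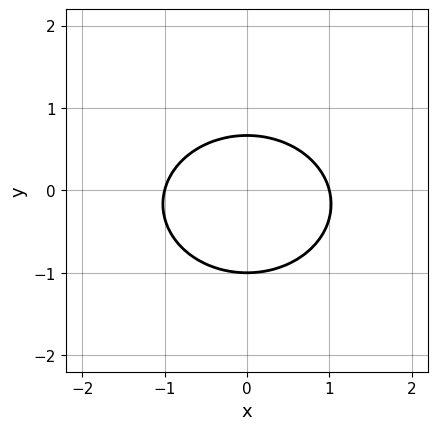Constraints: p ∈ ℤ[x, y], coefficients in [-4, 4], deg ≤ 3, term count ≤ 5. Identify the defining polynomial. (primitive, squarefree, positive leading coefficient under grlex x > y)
(a) Degree: a generic line meets the curve in up to 2 points, so deg p = 2.
(b) Symmetries: mirror symmetry x ↦ −x ⇒ only even powers of x.
(c) From the visible intercepts: it crosses the y-axis at the gridline y = -1; among the integer gridlines, it crosses the x-axis at x ∈ {-1, 1}.
(d) These observations pin down the coefficients.

2*x^2 + 3*y^2 + y - 2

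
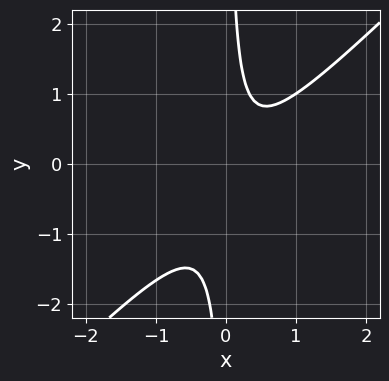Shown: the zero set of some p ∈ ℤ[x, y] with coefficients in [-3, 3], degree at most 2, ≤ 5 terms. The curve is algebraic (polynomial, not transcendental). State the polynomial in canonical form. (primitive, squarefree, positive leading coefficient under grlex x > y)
3*x^2 - 3*x*y - x + 1

First, the degree is 2 — the shape is more complex than any degree-1 curve.
Next, from the axis intercepts and sections: the curve avoids every integer x-axis point in the box; it misses every integer gridline on the y-axis.
Finally, putting this together gives p.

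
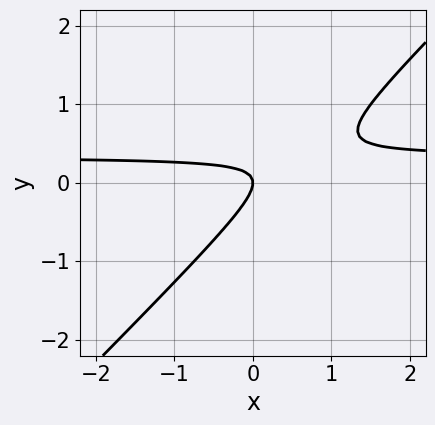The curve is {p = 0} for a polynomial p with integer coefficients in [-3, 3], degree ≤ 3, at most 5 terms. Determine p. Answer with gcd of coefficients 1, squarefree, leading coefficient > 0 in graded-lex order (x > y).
(a) Degree: no degree-1 curve has this shape, so deg p = 2.
(b) From the visible intercepts: one y-axis crossing is at y = 0; one x-axis crossing is at x = 0.
(c) Fitting integer coefficients to these (and the overall shape) gives p.

3*x*y - 3*y^2 - x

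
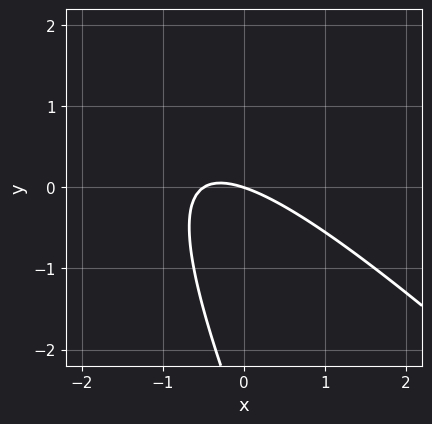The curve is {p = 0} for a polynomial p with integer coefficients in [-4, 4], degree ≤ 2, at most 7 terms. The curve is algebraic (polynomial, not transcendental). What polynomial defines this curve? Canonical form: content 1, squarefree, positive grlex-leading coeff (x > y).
2*x^2 + 3*x*y + y^2 + x + 3*y

Degree: no degree-1 curve has this shape, so deg p = 2.
Against the integer gridlines: it crosses the y-axis at the gridline y = 0; one x-axis crossing is at x = 0.
Matching integer coefficients to the picture gives p.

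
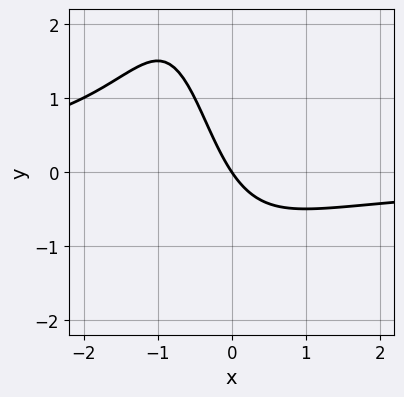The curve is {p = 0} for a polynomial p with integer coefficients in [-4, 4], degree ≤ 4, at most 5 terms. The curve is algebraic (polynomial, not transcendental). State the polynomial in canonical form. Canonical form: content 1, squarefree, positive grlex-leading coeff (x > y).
First, degree: no degree-2 curve has this shape, so deg p = 3.
Next, against the integer gridlines: one x-axis crossing is at x = 0; it meets the y-axis at y = 0 (among the integer gridlines).
Finally, together with the visible shape, these determine p as stated.

2*x^2*y + 2*x*y + 3*x + 2*y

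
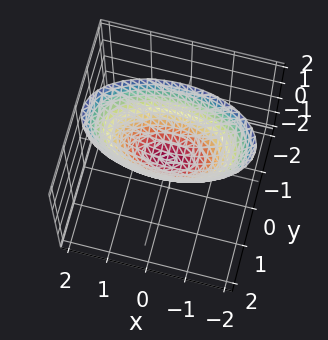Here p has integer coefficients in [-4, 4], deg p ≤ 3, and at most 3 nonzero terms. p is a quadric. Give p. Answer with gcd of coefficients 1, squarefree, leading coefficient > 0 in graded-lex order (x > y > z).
x^2 + 3*y^2 - 2*z

First, deg p = 2.
Then, symmetries: mirror symmetry x ↦ −x ⇒ only even powers of x; mirror symmetry y ↦ −y ⇒ only even powers of y.
Then, reading off the gridlines: it meets the z-axis at z = 0 (among the integer gridlines); it crosses the y-axis at the gridline y = 0.
Finally, matching integer coefficients to the picture gives p.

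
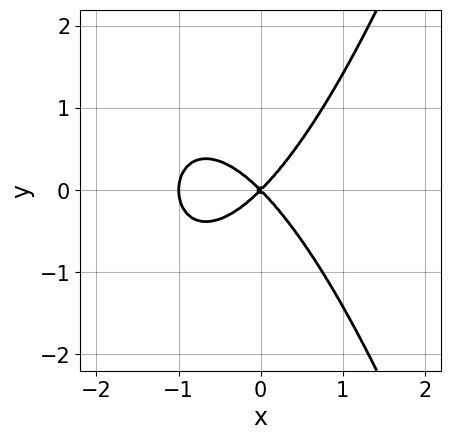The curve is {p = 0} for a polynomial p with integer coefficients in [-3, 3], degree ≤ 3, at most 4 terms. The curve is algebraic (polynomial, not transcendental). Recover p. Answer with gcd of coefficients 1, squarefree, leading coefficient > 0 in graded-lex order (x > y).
x^3 + x^2 - y^2

The degree is 3 — the shape is more complex than any degree-2 curve.
Symmetries: it's symmetric under y → −y, forcing even powers of y.
Observable constraints: it meets the y-axis at y = 0 (among the integer gridlines); the x-axis gridline crossings are at x ∈ {-1, 0}.
Fitting integer coefficients to these (and the overall shape) gives p.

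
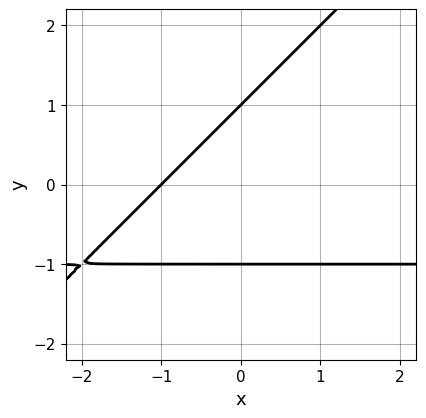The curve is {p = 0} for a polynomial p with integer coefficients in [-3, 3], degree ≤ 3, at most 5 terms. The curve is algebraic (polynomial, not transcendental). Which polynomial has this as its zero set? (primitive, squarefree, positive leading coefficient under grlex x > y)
x*y - y^2 + x + 1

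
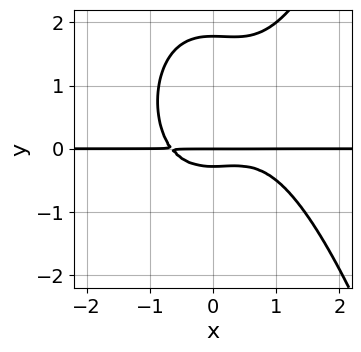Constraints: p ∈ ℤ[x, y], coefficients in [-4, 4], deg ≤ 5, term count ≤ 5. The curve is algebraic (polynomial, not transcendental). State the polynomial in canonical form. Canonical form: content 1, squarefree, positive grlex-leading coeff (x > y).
1. deg p = 4. A generic line meets the curve in up to 4 points.
2. Reading off the gridlines: one y-axis crossing is at y = 0; the visible x-axis segment lies entirely on the curve.
3. Together with the visible shape, these determine p as stated.

2*x^3*y - x^2*y - 2*y^3 + 3*y^2 + y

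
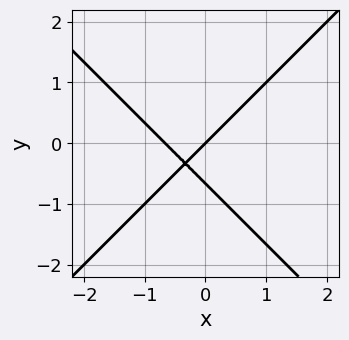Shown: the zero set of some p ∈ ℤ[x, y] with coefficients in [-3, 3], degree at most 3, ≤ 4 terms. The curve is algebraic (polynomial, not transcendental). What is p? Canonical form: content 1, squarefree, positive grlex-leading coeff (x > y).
3*x^2 - 3*y^2 + 2*x - 2*y

First, the degree is 2 — the shape is more complex than any degree-1 curve.
Next, against the integer gridlines: it meets the x-axis at x = 0 (among the integer gridlines); one y-axis crossing is at y = 0.
Finally, together with the visible shape, these determine p as stated.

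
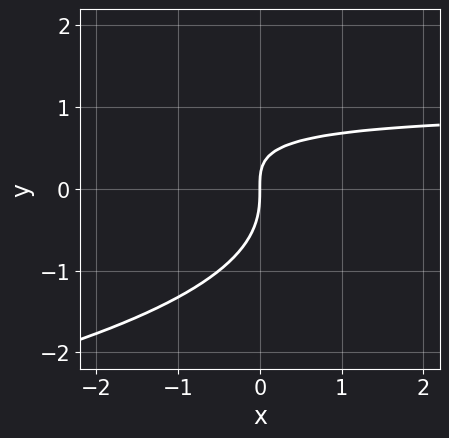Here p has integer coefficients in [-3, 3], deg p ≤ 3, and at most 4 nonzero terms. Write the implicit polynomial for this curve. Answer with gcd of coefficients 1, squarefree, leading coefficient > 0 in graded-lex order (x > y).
y^3 + x*y - x

(a) deg p = 3.
(b) From the axis intercepts and sections: it meets the x-axis at x = 0 (among the integer gridlines); it meets the y-axis at y = 0 (among the integer gridlines).
(c) Putting this together gives p.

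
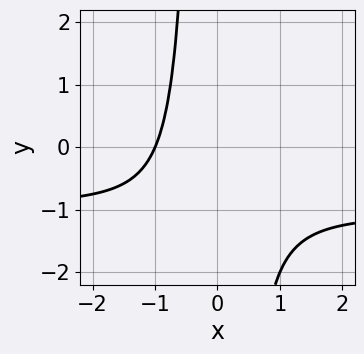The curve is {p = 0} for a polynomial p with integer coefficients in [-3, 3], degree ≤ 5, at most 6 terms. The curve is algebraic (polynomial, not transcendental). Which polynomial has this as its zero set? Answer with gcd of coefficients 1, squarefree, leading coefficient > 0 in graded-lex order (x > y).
First, degree: a generic line meets the curve in up to 4 points, so deg p = 4.
Next, from the axis intercepts and sections: it crosses the x-axis at the gridline x = -1; it misses every integer gridline on the y-axis.
Finally, matching integer coefficients to the picture gives p.

3*x^3*y + 3*x^3 + x^2 + 2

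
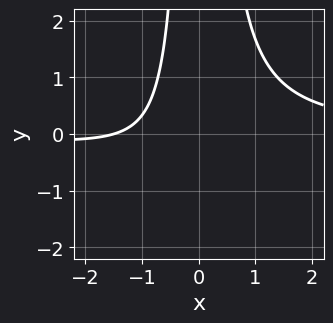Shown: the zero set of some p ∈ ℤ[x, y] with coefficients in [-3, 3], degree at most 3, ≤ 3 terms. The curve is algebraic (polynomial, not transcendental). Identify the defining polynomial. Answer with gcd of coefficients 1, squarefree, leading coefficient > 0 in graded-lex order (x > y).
3*x^2*y - 2*x - 3

First, degree: no degree-2 curve has this shape, so deg p = 3.
Then, checking where it meets the axes: it misses every integer gridline on the y-axis.
Finally, these observations pin down the coefficients.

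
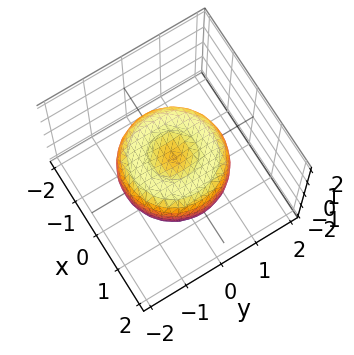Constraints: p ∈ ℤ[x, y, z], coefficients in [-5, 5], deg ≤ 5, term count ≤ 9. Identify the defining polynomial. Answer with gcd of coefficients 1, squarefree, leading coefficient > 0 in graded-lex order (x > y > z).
2*x^4 + 4*x^2*y^2 + 2*y^4 - 3*x^2 - 3*y^2 + 3*z^2 - 1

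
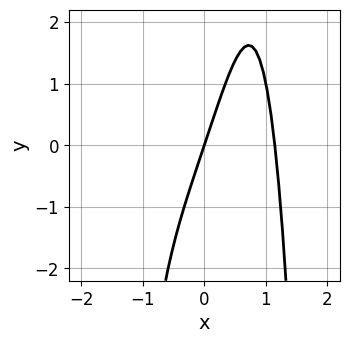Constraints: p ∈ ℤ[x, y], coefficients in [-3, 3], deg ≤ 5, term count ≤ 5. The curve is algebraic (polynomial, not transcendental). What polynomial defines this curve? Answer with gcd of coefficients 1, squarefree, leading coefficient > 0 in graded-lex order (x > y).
2*x^4 - 3*x + y

First, degree: the shape is more complex than any degree-3 curve, so deg p = 4.
Then, from the visible intercepts: it crosses the x-axis at the gridline x = 0; it crosses the y-axis at the gridline y = 0.
Finally, together with the visible shape, these determine p as stated.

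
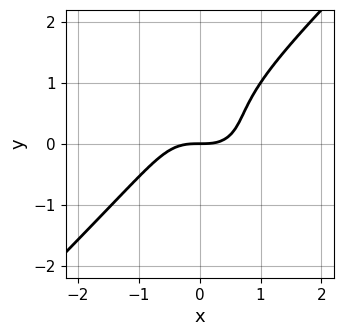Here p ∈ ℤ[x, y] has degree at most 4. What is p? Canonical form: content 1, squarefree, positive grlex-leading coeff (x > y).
x^3 - y^3 + y^2 - y

1. deg p = 3.
2. Checking where it meets the axes: one x-axis crossing is at x = 0; it meets the y-axis at y = 0 (among the integer gridlines).
3. The integer polynomial consistent with all of this is the stated p.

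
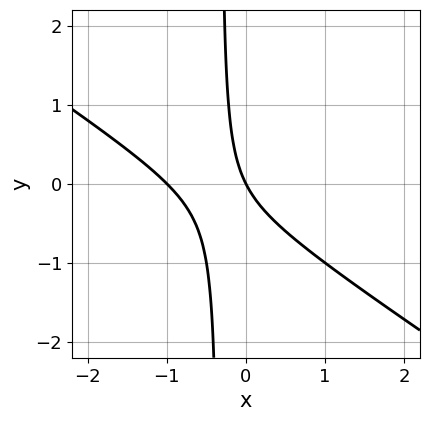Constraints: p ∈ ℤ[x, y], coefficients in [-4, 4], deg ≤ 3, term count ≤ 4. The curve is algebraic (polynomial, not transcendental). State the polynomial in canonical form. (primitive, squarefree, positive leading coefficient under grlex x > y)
deg p = 2. No degree-1 curve has this shape.
Checking where it meets the axes: among the integer gridlines, it crosses the x-axis at x ∈ {-1, 0}; it meets the y-axis at y = 0 (among the integer gridlines).
Assembling these constraints gives the stated polynomial.

2*x^2 + 3*x*y + 2*x + y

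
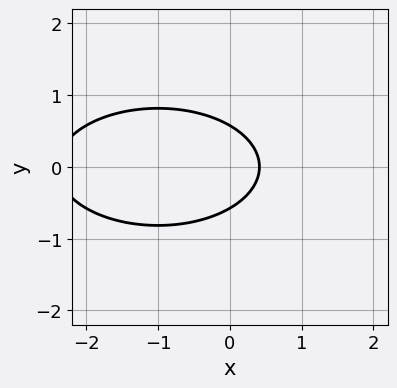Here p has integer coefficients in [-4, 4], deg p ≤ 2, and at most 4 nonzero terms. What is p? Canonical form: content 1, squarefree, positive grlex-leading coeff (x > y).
x^2 + 3*y^2 + 2*x - 1

(a) The degree is 2 — the shape is more complex than any degree-1 curve.
(b) Symmetries: the y ↦ −y reflection is a symmetry, so y appears only in even powers.
(c) Fitting integer coefficients to these (and the overall shape) gives p.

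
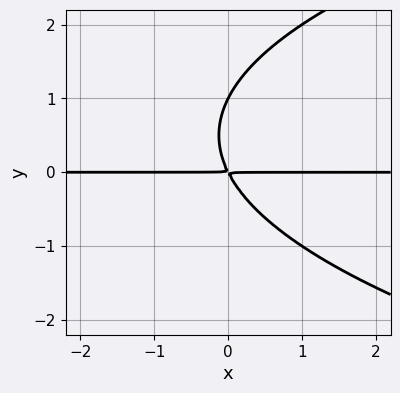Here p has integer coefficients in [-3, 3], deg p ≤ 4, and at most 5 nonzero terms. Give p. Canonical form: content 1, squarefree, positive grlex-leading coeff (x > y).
First, deg p = 3. The shape is more complex than any degree-2 curve.
Next, from the axis intercepts and sections: every point of the x-axis in the box is on the curve; one y-axis crossing is at y = 1.
Finally, these observations pin down the coefficients.

y^3 - 2*x*y - y^2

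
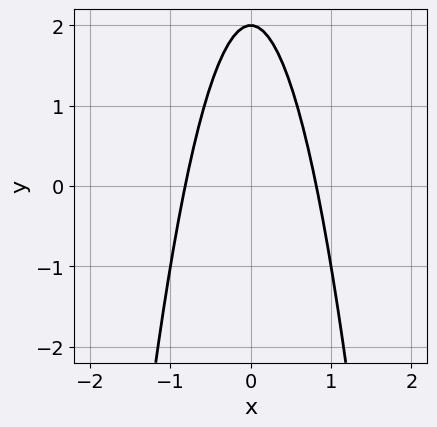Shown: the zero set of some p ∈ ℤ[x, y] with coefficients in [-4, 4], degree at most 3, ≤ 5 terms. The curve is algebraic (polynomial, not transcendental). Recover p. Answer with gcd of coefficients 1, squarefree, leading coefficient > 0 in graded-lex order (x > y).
Degree: a generic line meets the curve in up to 2 points, so deg p = 2.
Symmetries: mirror symmetry x ↦ −x ⇒ only even powers of x.
Reading off the gridlines: it meets the y-axis at y = 2 (among the integer gridlines).
Matching integer coefficients to the picture gives p.

3*x^2 + y - 2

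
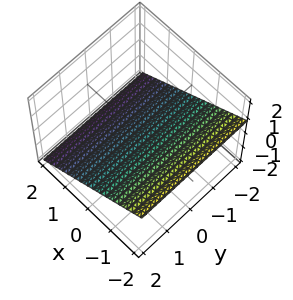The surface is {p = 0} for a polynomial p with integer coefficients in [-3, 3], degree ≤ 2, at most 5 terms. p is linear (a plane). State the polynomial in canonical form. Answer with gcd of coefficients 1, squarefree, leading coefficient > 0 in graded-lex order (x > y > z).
2*x + 3*z + 2

First, the degree is 1 — every cross-section is a straight line — this is a plane.
Next, from the axis intercepts and sections: the surface avoids every integer y-axis point in the box; it crosses the x-axis at the gridline x = -1.
Finally, these observations pin down the coefficients.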